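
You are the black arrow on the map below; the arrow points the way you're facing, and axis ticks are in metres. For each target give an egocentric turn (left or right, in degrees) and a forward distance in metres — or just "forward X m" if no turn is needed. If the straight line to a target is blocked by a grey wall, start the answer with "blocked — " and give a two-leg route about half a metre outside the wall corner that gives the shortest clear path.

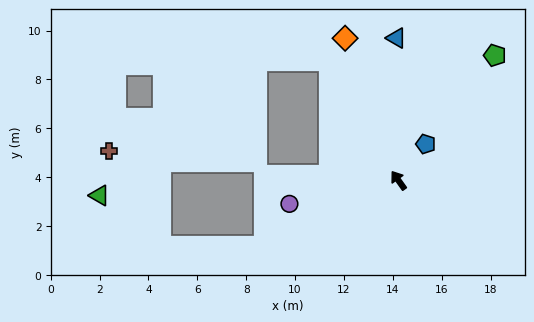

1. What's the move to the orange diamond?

turn right 15°, forward 6.2 m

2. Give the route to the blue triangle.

turn right 35°, forward 5.8 m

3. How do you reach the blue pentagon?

turn right 72°, forward 1.9 m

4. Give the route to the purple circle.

turn left 67°, forward 4.6 m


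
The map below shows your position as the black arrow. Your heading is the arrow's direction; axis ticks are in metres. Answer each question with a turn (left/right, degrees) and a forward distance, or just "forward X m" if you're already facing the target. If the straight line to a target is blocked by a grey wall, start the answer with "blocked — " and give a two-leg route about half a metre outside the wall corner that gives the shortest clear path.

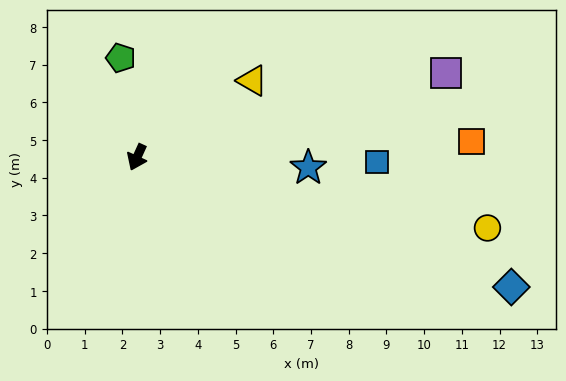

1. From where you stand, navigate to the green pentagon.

turn right 146°, forward 2.7 m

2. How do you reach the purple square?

turn left 130°, forward 8.5 m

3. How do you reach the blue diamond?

turn left 95°, forward 10.5 m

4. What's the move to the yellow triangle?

turn left 148°, forward 3.7 m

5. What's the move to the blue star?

turn left 111°, forward 4.6 m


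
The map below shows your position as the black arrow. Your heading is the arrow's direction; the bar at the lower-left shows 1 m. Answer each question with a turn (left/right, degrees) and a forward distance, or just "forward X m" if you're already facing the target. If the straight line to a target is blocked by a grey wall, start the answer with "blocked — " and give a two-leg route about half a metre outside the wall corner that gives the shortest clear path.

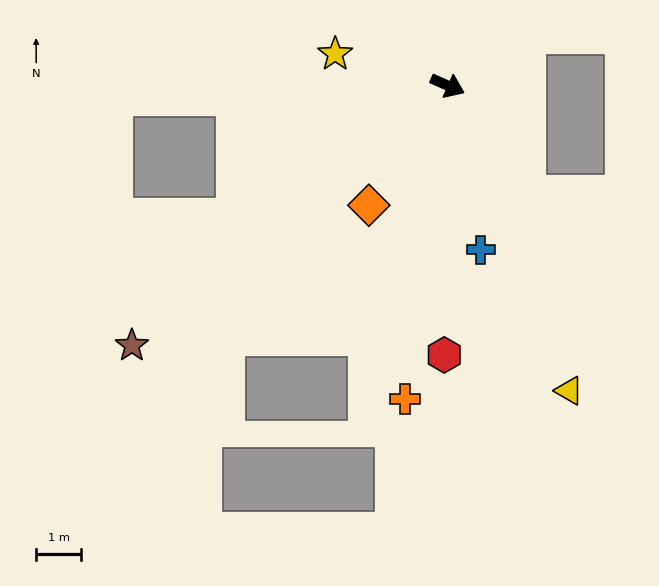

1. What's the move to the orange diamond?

turn right 100°, forward 3.2 m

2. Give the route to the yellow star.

turn right 172°, forward 2.6 m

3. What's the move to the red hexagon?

turn right 67°, forward 6.0 m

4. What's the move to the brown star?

turn right 117°, forward 9.1 m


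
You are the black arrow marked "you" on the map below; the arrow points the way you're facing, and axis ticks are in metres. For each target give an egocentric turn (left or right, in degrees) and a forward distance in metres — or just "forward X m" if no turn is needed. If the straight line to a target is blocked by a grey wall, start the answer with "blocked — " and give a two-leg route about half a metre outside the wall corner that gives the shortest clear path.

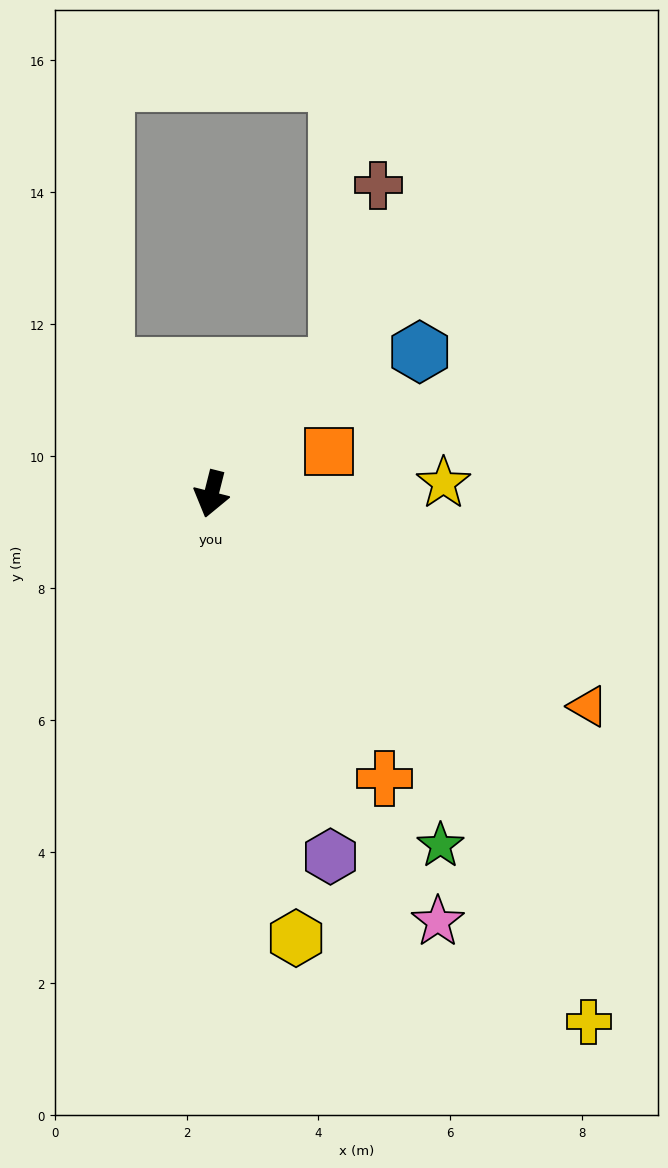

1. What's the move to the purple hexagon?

turn left 32°, forward 5.8 m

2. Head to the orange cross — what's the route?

turn left 45°, forward 5.1 m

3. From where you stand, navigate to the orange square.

turn left 124°, forward 1.9 m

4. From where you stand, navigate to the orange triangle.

turn left 75°, forward 6.6 m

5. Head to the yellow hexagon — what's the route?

turn left 25°, forward 6.9 m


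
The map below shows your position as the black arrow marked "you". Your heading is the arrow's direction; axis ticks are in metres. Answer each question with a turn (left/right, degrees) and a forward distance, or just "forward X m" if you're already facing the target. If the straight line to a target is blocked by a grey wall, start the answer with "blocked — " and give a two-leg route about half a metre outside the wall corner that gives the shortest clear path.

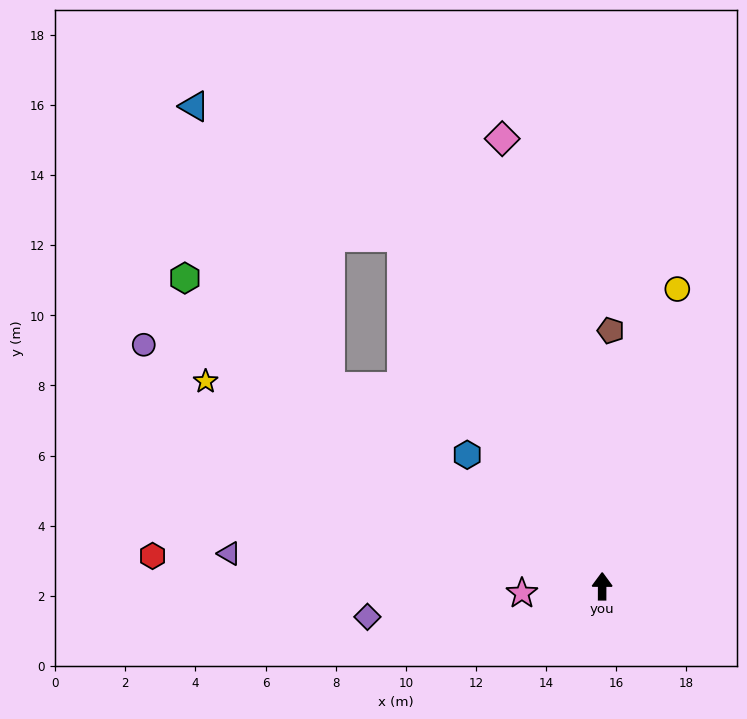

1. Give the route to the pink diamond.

turn left 13°, forward 13.1 m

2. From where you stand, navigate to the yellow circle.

turn right 14°, forward 8.7 m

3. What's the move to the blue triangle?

blocked — turn left 30°, forward 11.5 m, then turn left 28°, forward 7.0 m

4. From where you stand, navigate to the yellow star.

turn left 63°, forward 12.7 m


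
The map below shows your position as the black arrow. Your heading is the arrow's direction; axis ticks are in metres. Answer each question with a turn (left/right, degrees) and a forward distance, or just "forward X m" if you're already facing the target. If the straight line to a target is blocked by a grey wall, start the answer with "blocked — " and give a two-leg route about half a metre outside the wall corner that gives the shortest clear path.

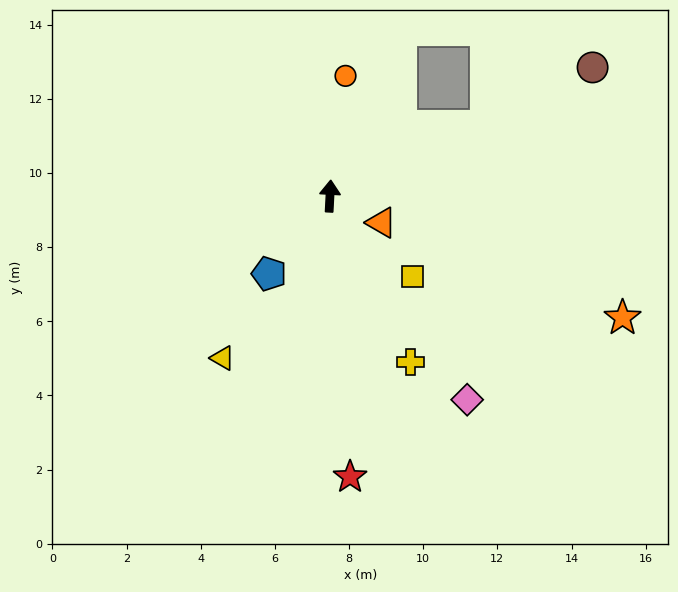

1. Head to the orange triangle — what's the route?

turn right 114°, forward 1.6 m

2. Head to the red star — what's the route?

turn right 173°, forward 7.6 m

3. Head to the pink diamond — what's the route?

turn right 143°, forward 6.6 m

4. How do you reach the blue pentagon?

turn left 145°, forward 2.7 m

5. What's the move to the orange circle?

turn right 4°, forward 3.3 m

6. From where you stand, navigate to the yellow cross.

turn right 151°, forward 5.0 m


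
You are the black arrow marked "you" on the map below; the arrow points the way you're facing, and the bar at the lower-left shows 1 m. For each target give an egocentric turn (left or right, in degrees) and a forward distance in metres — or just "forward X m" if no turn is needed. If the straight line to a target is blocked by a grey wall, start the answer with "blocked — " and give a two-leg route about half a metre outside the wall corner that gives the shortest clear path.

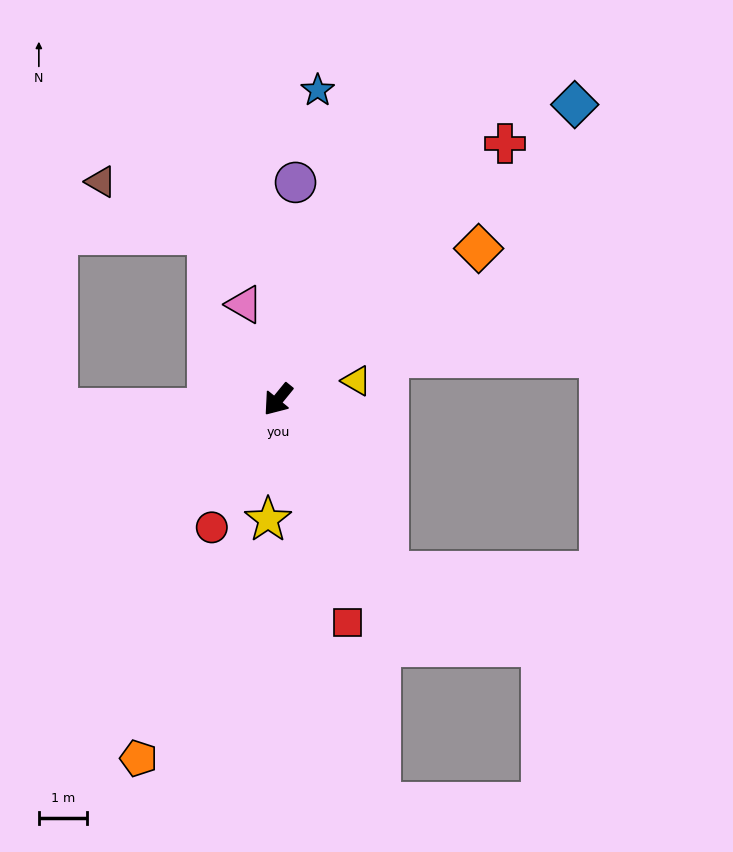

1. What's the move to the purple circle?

turn right 145°, forward 4.5 m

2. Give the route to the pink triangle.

turn right 121°, forward 2.1 m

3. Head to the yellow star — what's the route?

turn left 34°, forward 2.5 m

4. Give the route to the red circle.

turn left 12°, forward 3.0 m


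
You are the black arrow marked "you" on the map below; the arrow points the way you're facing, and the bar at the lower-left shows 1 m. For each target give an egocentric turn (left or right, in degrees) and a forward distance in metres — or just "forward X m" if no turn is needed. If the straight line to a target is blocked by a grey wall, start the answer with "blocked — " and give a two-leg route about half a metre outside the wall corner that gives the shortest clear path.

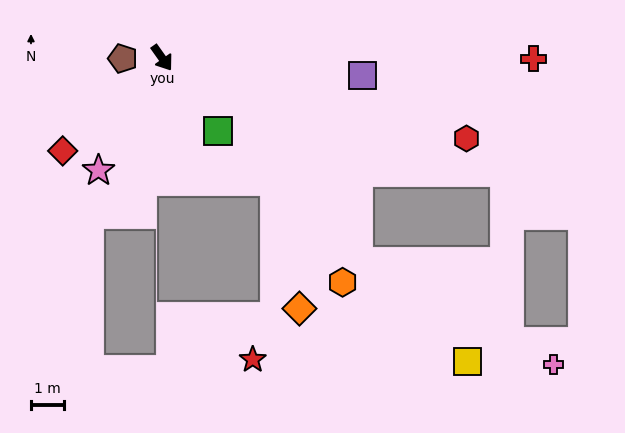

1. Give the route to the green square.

forward 2.8 m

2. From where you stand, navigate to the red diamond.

turn right 82°, forward 4.1 m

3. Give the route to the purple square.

turn left 50°, forward 6.1 m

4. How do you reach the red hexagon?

turn left 40°, forward 9.5 m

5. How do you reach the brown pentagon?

turn right 124°, forward 1.2 m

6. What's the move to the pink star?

turn right 65°, forward 3.9 m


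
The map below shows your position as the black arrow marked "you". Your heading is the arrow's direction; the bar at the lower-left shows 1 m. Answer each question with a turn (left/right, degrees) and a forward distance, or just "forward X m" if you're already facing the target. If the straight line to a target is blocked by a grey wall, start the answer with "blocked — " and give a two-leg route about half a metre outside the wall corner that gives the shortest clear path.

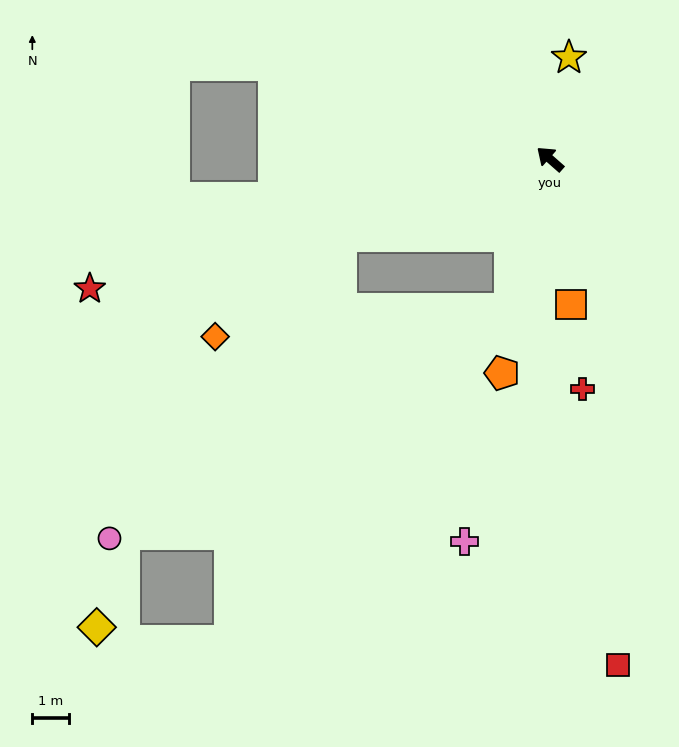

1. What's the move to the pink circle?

blocked — turn left 62°, forward 6.1 m, then turn left 32°, forward 10.4 m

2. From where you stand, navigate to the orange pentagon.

turn left 119°, forward 6.0 m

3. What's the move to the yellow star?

turn right 59°, forward 2.8 m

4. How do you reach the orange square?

turn left 140°, forward 4.0 m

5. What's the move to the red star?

turn left 57°, forward 13.1 m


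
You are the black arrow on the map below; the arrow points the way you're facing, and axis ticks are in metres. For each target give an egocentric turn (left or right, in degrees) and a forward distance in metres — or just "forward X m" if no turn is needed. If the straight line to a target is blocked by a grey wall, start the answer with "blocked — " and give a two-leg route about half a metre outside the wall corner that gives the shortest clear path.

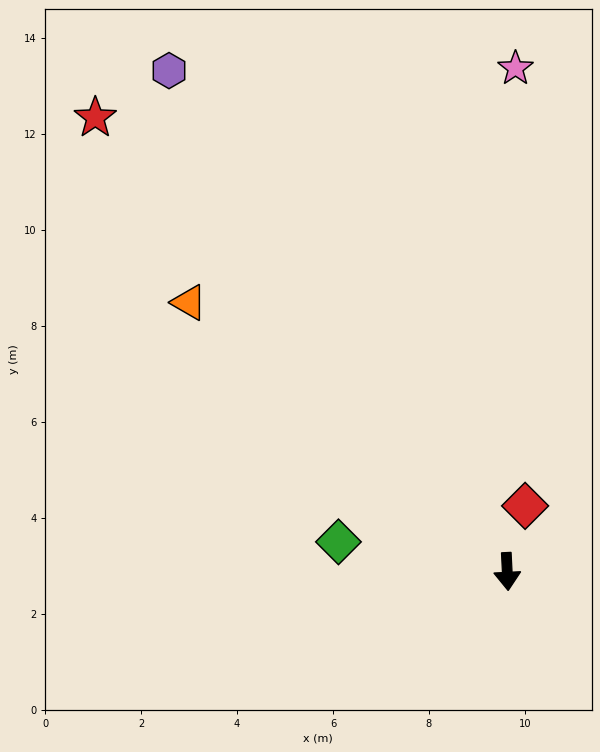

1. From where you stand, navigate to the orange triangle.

turn right 133°, forward 8.7 m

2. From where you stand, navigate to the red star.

turn right 141°, forward 12.8 m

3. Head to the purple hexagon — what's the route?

turn right 149°, forward 12.6 m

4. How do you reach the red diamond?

turn left 162°, forward 1.4 m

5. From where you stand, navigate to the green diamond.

turn right 103°, forward 3.6 m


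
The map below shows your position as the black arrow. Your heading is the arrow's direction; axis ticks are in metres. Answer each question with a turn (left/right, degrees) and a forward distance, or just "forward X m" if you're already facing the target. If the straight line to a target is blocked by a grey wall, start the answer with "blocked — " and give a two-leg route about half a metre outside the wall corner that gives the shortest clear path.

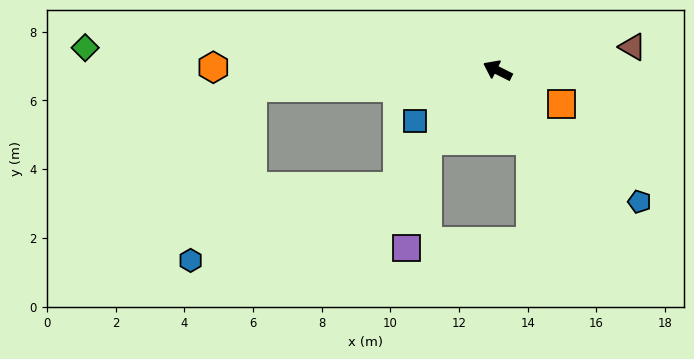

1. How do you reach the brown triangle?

turn right 144°, forward 4.0 m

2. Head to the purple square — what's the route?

blocked — turn left 72°, forward 2.9 m, then turn left 34°, forward 3.2 m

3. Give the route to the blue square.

turn left 58°, forward 2.8 m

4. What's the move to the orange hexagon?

turn left 26°, forward 8.3 m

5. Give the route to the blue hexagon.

blocked — turn left 31°, forward 7.2 m, then turn left 66°, forward 5.3 m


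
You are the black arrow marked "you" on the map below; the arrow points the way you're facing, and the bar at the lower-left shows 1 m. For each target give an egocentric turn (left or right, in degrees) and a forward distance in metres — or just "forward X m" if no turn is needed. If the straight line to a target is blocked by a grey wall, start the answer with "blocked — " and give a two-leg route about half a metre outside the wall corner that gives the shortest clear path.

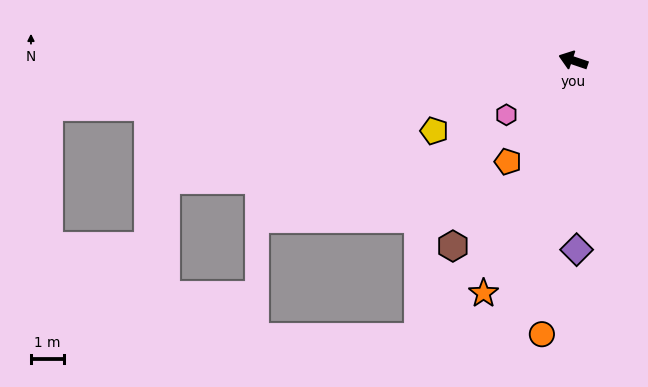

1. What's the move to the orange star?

turn left 88°, forward 7.5 m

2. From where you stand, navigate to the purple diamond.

turn left 110°, forward 5.7 m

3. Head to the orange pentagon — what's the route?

turn left 76°, forward 3.6 m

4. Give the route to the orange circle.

turn left 102°, forward 8.2 m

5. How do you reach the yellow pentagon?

turn left 46°, forward 4.7 m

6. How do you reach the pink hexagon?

turn left 58°, forward 2.6 m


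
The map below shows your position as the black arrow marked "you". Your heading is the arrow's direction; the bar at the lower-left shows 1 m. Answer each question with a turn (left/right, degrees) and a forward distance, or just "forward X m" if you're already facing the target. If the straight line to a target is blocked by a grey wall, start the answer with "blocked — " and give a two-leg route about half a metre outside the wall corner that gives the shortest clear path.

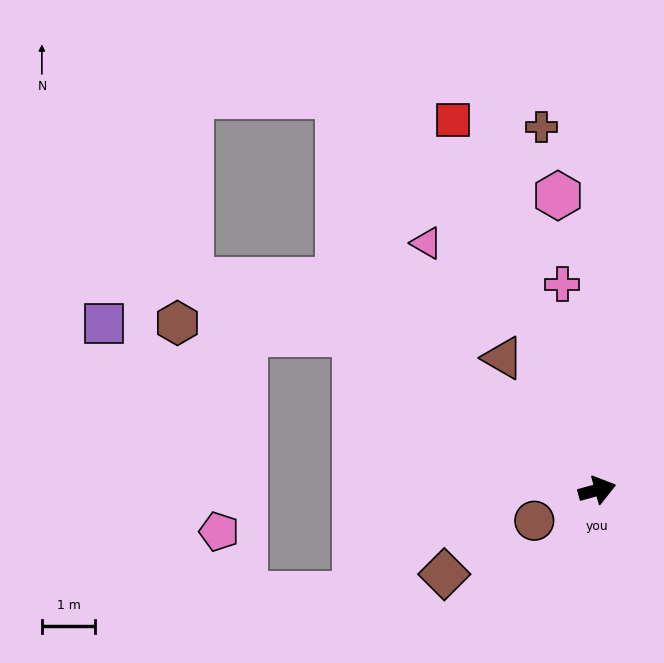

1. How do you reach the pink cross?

turn left 84°, forward 3.9 m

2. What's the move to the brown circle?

turn right 169°, forward 1.3 m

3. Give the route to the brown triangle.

turn left 110°, forward 3.0 m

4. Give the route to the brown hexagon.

blocked — turn left 132°, forward 5.4 m, then turn left 29°, forward 3.3 m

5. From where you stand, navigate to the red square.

turn left 96°, forward 7.5 m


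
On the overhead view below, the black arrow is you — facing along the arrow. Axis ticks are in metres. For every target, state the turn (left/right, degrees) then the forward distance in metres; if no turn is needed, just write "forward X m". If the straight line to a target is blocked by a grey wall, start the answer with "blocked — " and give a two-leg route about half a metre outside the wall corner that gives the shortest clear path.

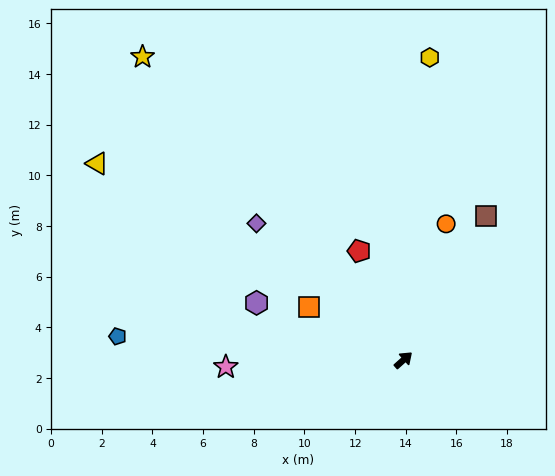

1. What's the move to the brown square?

turn left 18°, forward 6.6 m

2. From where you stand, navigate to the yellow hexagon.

turn left 43°, forward 12.0 m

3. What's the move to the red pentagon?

turn left 70°, forward 4.6 m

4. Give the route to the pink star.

turn left 140°, forward 7.0 m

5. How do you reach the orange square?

turn left 109°, forward 4.3 m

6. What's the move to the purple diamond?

turn left 95°, forward 7.9 m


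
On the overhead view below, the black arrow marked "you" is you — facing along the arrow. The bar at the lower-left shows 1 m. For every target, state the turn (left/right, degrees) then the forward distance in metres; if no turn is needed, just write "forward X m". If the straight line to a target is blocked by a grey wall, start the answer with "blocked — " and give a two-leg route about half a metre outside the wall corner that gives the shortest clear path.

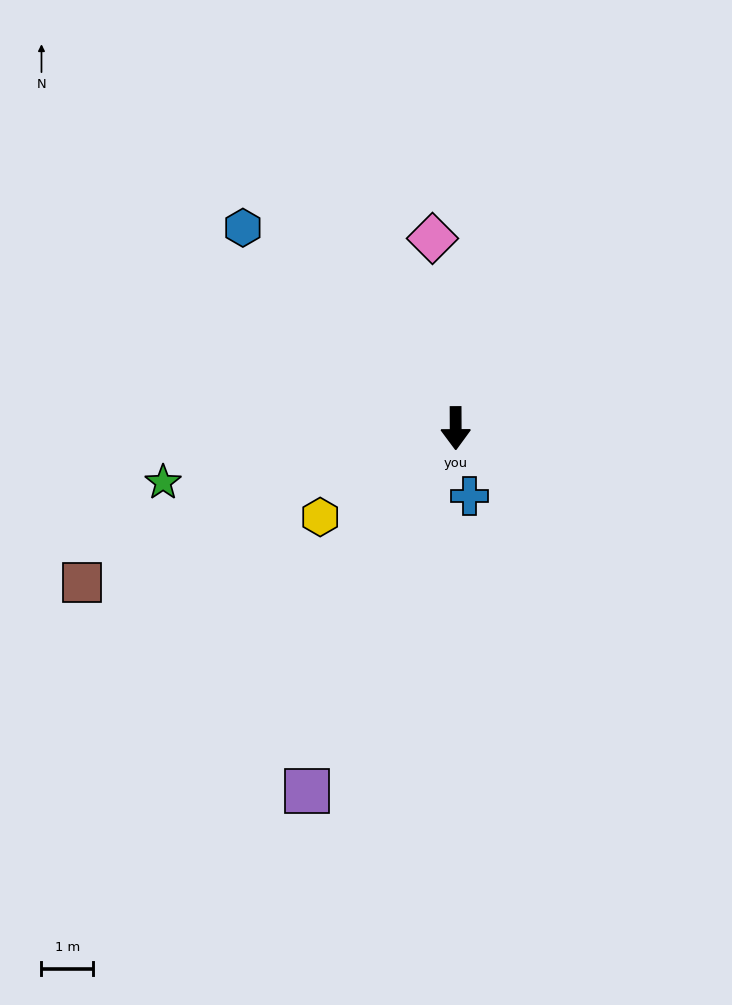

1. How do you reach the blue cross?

turn left 11°, forward 1.3 m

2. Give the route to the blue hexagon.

turn right 134°, forward 5.6 m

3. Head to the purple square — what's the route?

turn right 23°, forward 7.6 m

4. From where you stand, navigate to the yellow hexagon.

turn right 57°, forward 3.1 m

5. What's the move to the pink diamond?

turn right 173°, forward 3.7 m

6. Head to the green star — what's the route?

turn right 80°, forward 5.7 m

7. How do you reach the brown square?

turn right 68°, forward 7.8 m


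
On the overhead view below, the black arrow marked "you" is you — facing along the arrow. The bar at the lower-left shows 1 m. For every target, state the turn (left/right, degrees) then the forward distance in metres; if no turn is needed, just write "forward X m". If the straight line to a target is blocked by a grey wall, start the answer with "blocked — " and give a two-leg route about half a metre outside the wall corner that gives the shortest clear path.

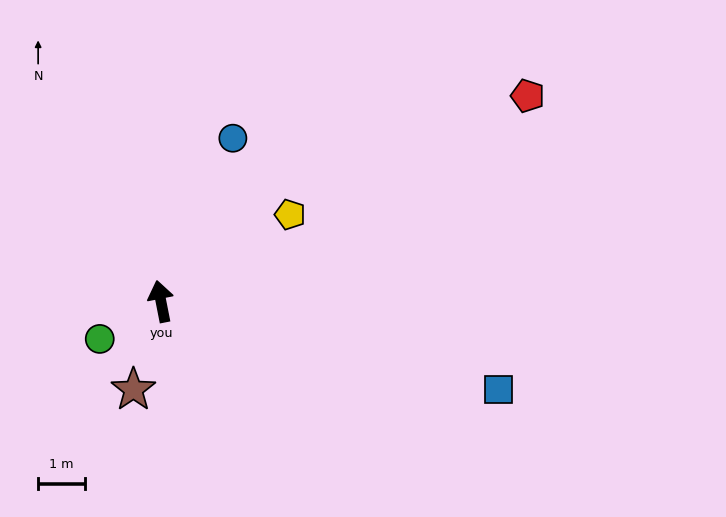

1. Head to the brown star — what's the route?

turn left 152°, forward 2.0 m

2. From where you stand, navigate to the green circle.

turn left 110°, forward 1.5 m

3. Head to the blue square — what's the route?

turn right 116°, forward 7.5 m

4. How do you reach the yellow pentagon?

turn right 67°, forward 3.3 m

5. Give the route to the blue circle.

turn right 35°, forward 3.8 m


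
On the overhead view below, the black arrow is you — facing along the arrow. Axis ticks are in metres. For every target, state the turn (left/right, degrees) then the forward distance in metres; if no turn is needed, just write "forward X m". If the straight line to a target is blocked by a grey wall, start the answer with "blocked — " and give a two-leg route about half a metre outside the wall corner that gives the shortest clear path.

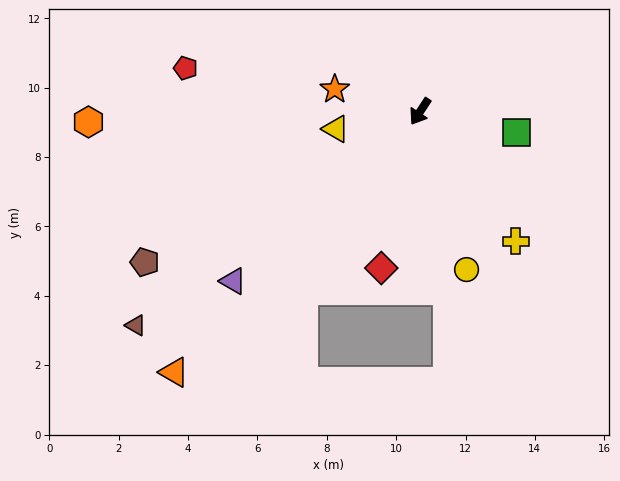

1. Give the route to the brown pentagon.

turn right 28°, forward 9.0 m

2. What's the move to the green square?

turn left 111°, forward 2.8 m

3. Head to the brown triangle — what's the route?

turn right 20°, forward 10.3 m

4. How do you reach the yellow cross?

turn left 70°, forward 4.6 m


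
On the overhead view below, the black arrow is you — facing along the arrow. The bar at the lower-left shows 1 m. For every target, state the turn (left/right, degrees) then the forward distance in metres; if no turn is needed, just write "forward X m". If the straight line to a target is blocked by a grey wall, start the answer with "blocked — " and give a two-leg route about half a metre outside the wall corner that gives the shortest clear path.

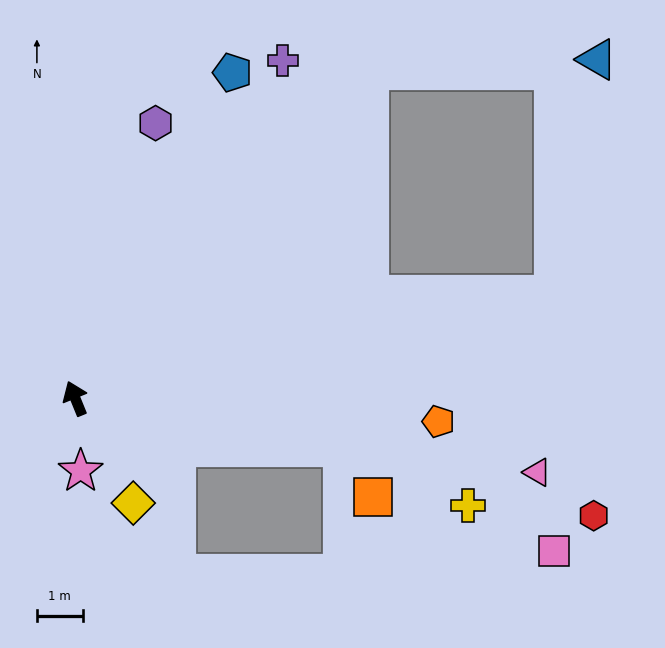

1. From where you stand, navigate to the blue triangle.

blocked — turn right 64°, forward 9.6 m, then turn right 45°, forward 5.0 m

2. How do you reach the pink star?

turn left 162°, forward 1.6 m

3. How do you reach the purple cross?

turn right 54°, forward 8.7 m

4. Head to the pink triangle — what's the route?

turn right 121°, forward 10.2 m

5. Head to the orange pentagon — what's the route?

turn right 116°, forward 7.9 m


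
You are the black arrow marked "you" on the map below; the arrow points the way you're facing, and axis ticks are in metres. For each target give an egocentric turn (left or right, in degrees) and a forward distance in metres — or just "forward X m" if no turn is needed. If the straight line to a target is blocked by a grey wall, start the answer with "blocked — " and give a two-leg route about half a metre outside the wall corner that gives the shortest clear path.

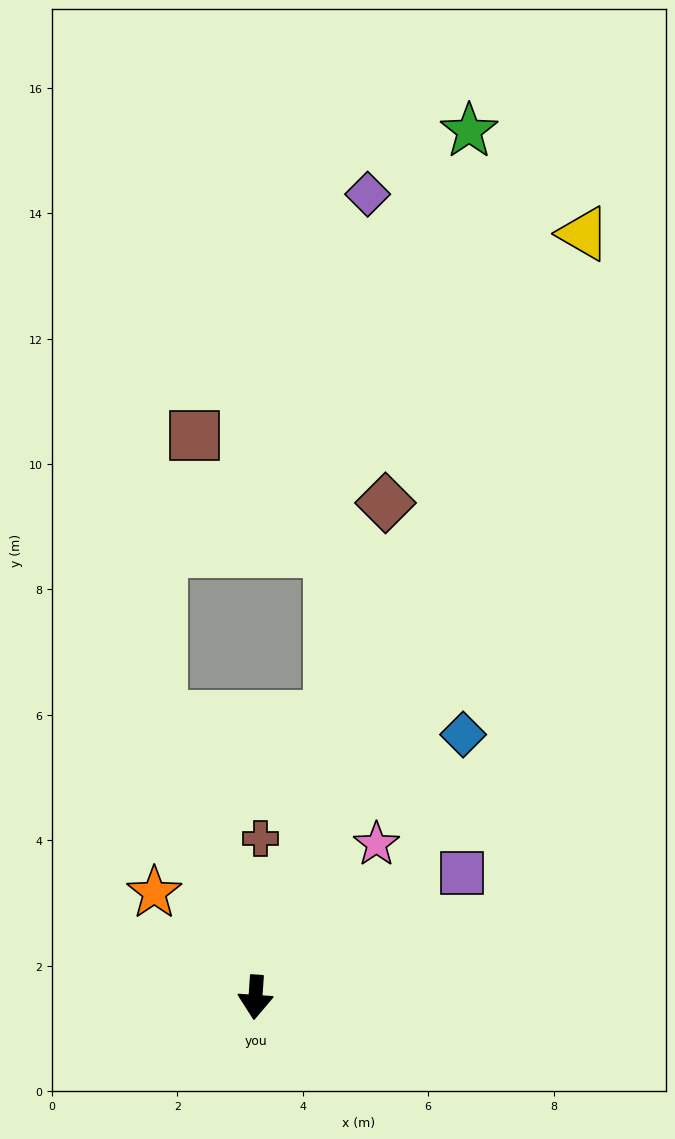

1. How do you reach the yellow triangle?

turn left 161°, forward 13.3 m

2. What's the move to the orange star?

turn right 132°, forward 2.3 m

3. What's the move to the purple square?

turn left 125°, forward 3.8 m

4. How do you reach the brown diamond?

turn left 169°, forward 8.2 m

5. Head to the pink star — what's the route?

turn left 146°, forward 3.1 m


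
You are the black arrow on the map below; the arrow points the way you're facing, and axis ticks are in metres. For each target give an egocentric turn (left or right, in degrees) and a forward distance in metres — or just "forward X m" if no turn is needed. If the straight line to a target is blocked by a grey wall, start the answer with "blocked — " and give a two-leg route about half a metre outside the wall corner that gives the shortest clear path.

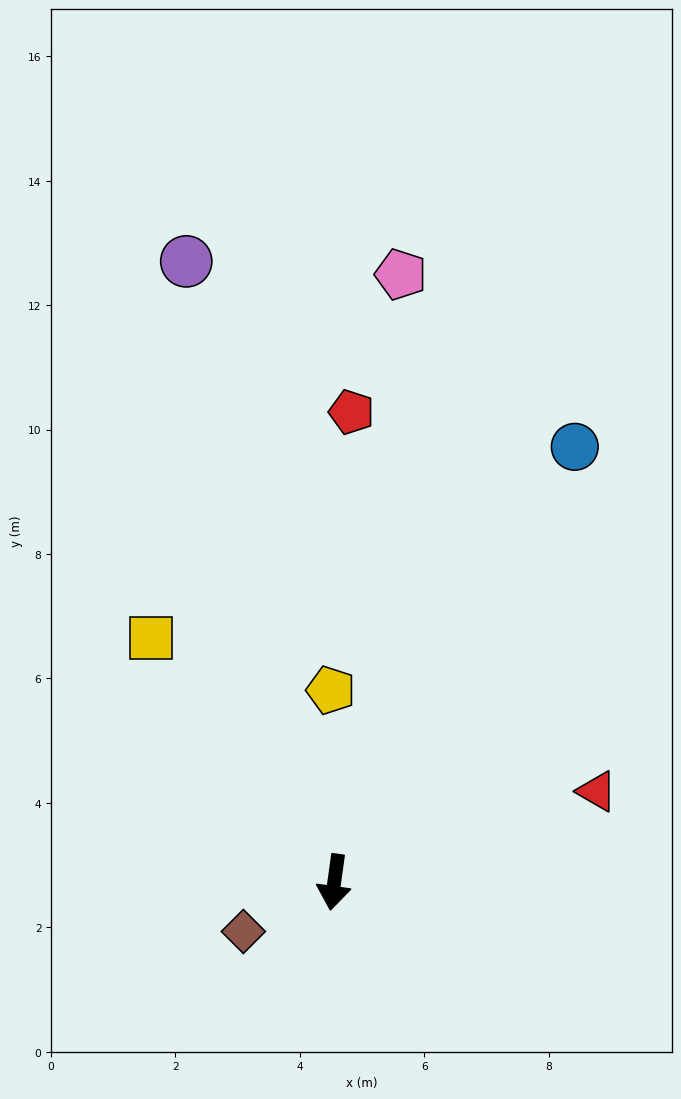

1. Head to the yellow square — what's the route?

turn right 135°, forward 4.9 m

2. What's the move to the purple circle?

turn right 159°, forward 10.3 m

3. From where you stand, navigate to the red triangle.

turn left 117°, forward 4.5 m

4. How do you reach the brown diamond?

turn right 54°, forward 1.7 m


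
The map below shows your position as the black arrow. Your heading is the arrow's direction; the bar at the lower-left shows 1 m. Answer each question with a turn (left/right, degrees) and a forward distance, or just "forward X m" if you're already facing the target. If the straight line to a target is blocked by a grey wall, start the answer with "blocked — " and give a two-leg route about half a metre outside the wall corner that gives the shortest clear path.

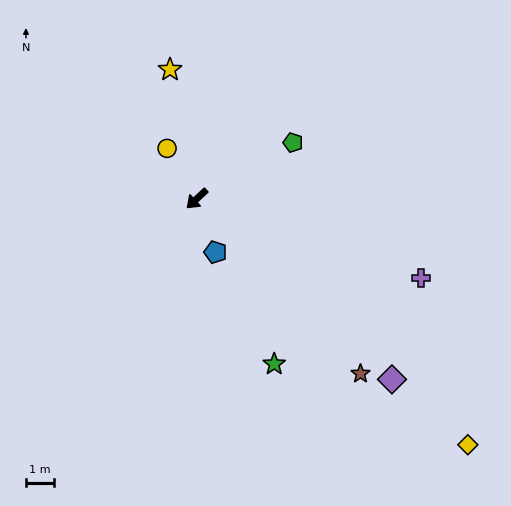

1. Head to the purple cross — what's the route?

turn left 117°, forward 8.4 m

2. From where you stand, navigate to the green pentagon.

turn left 167°, forward 4.0 m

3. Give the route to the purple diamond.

turn left 94°, forward 9.4 m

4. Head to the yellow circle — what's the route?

turn right 102°, forward 2.1 m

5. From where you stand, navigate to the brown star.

turn left 90°, forward 8.5 m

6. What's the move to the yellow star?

turn right 121°, forward 4.7 m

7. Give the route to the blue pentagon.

turn left 66°, forward 2.0 m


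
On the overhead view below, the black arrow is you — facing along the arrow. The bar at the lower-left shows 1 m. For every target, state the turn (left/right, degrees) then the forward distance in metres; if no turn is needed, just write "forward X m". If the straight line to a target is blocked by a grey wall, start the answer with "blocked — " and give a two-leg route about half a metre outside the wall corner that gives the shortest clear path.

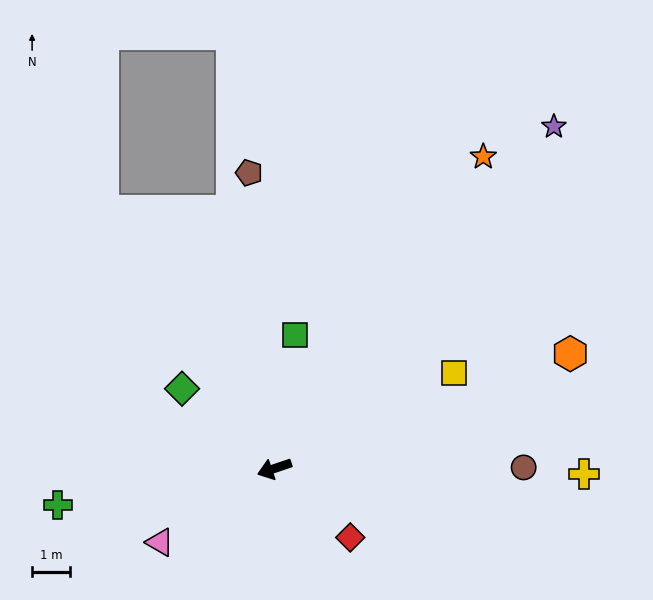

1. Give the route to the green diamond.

turn right 60°, forward 3.2 m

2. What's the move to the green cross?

turn right 9°, forward 5.8 m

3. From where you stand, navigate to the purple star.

turn right 148°, forward 11.6 m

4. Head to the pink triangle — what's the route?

turn left 14°, forward 3.6 m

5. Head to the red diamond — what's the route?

turn left 119°, forward 2.7 m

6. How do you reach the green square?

turn right 117°, forward 3.5 m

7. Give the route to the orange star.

turn right 143°, forward 9.9 m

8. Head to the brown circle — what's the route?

turn left 162°, forward 6.6 m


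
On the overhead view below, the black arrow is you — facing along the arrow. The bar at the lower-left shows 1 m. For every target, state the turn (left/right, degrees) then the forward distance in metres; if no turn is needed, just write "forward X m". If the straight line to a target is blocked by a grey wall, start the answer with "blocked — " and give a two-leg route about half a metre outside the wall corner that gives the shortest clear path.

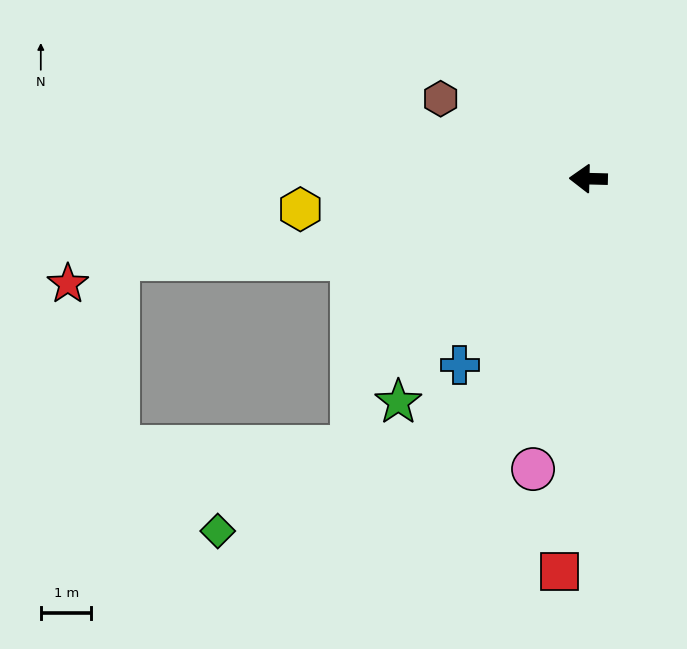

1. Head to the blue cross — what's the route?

turn left 57°, forward 4.5 m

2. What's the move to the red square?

turn left 87°, forward 7.8 m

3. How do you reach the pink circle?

turn left 81°, forward 5.8 m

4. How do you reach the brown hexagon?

turn right 27°, forward 3.3 m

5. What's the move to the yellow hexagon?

turn left 7°, forward 5.7 m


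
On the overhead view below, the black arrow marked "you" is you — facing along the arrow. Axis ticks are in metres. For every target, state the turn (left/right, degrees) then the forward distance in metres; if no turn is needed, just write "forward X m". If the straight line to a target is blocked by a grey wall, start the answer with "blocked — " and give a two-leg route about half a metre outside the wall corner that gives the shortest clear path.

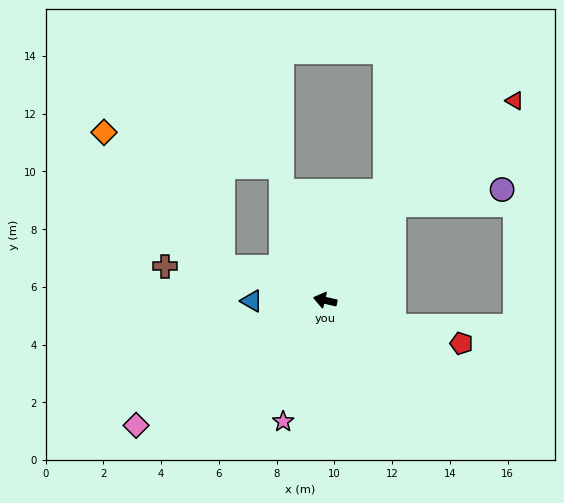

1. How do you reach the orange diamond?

blocked — turn right 5°, forward 3.7 m, then turn right 30°, forward 6.2 m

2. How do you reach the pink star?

turn left 84°, forward 4.4 m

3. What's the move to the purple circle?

blocked — turn right 113°, forward 4.1 m, then turn right 46°, forward 3.8 m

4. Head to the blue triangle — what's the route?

turn left 14°, forward 2.5 m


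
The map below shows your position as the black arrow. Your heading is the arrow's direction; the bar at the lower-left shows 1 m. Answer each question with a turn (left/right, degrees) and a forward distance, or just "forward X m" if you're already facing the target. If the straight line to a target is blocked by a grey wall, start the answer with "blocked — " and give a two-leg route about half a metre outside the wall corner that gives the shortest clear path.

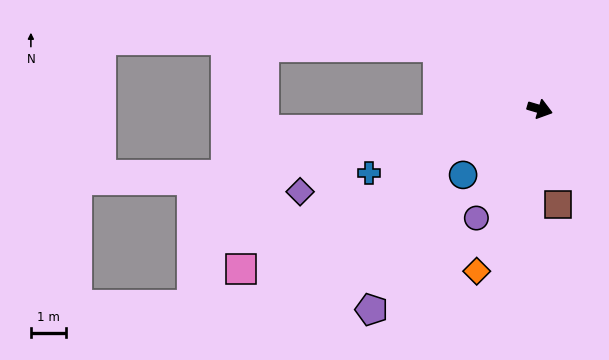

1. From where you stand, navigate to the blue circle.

turn right 123°, forward 2.8 m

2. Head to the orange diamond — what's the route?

turn right 95°, forward 4.9 m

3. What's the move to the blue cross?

turn right 143°, forward 5.1 m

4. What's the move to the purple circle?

turn right 104°, forward 3.5 m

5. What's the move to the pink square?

turn right 135°, forward 9.5 m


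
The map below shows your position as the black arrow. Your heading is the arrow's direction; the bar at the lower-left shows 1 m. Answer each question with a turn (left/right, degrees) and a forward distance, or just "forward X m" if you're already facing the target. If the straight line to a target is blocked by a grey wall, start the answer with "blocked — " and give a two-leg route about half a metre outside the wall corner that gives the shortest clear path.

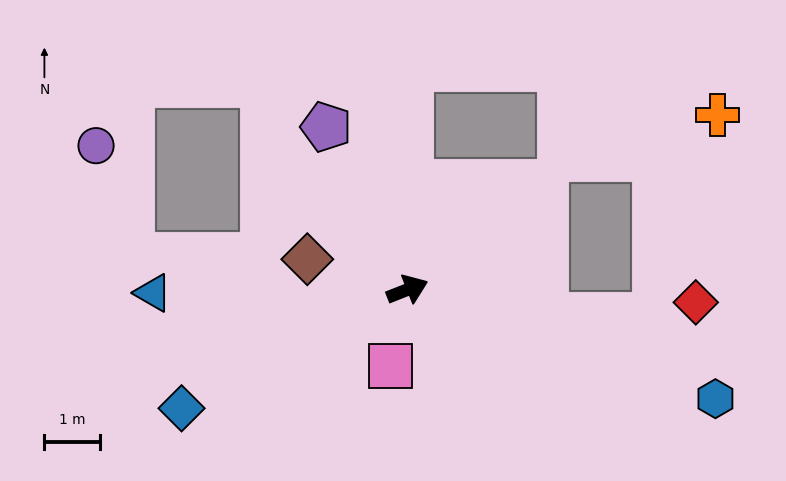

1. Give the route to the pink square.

turn right 124°, forward 1.4 m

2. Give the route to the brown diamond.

turn left 142°, forward 1.9 m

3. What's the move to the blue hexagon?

turn right 41°, forward 5.9 m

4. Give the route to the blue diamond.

turn right 174°, forward 4.6 m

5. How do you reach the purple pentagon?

turn left 95°, forward 3.3 m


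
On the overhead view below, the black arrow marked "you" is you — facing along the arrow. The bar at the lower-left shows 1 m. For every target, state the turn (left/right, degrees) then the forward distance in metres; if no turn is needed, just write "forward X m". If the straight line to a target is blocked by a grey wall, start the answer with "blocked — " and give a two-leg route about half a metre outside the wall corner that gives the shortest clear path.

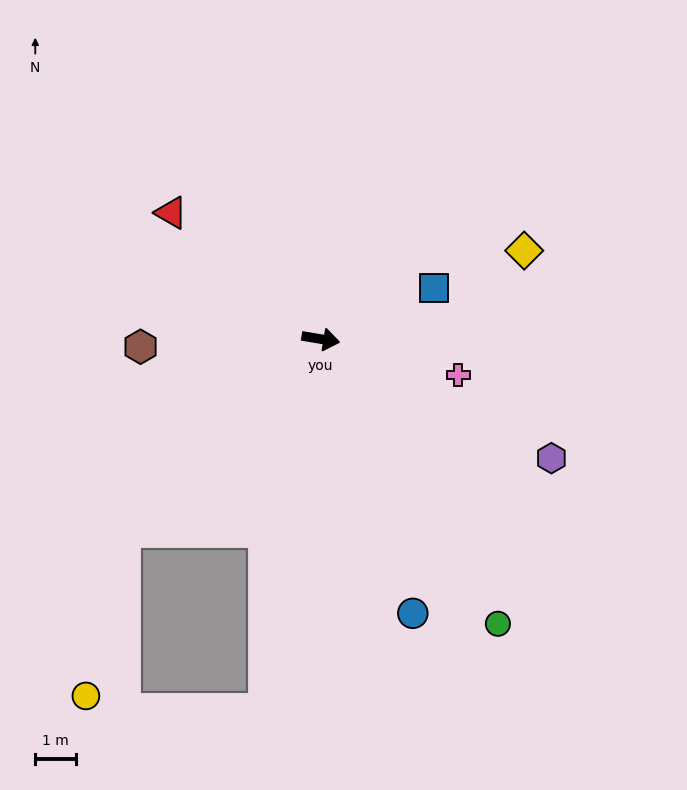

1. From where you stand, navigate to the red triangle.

turn left 149°, forward 4.9 m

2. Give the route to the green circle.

turn right 49°, forward 8.3 m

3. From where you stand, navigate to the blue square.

turn left 34°, forward 3.1 m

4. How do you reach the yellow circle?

blocked — turn right 126°, forward 6.8 m, then turn left 33°, forward 4.2 m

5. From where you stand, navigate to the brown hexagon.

turn right 168°, forward 4.5 m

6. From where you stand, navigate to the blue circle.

turn right 62°, forward 7.2 m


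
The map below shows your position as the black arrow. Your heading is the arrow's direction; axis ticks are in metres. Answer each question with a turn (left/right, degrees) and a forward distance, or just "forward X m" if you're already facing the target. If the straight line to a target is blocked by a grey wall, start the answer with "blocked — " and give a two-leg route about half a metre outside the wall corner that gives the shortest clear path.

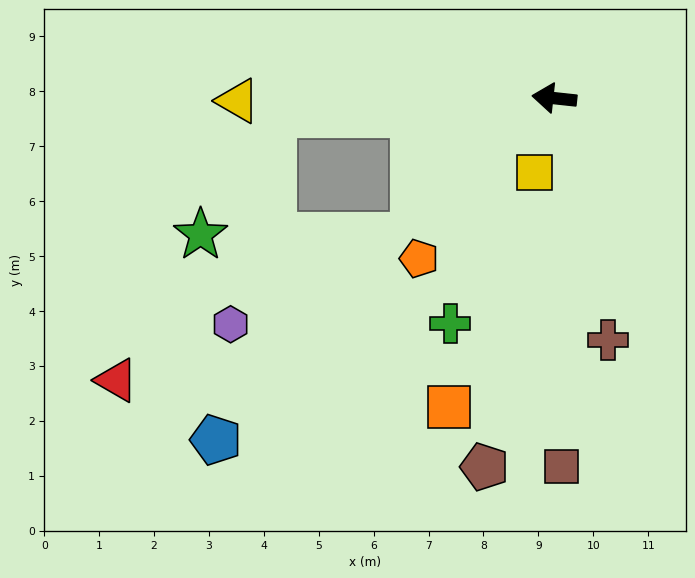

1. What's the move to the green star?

blocked — turn left 9°, forward 5.1 m, then turn left 56°, forward 2.6 m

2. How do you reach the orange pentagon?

turn left 56°, forward 3.8 m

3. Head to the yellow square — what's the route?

turn left 81°, forward 1.4 m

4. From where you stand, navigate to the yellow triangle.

turn left 7°, forward 5.8 m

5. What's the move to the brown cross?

turn left 109°, forward 4.5 m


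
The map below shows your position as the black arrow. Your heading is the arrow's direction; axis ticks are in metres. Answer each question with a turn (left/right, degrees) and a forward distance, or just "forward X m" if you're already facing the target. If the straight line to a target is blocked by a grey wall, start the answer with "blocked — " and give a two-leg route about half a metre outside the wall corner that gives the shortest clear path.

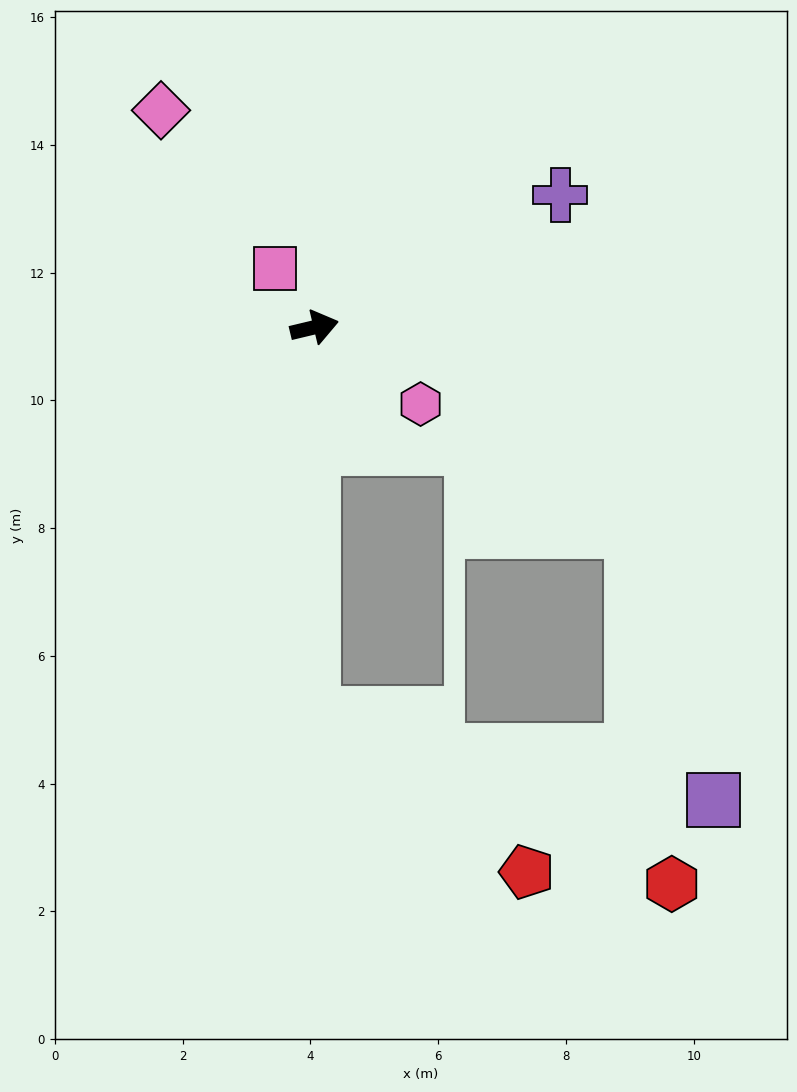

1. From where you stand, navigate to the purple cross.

turn left 15°, forward 4.4 m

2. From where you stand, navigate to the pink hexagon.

turn right 49°, forward 2.1 m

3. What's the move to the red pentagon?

blocked — turn right 104°, forward 6.0 m, then turn left 54°, forward 4.2 m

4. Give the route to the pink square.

turn left 110°, forward 1.1 m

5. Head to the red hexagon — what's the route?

blocked — turn right 104°, forward 6.0 m, then turn left 65°, forward 6.2 m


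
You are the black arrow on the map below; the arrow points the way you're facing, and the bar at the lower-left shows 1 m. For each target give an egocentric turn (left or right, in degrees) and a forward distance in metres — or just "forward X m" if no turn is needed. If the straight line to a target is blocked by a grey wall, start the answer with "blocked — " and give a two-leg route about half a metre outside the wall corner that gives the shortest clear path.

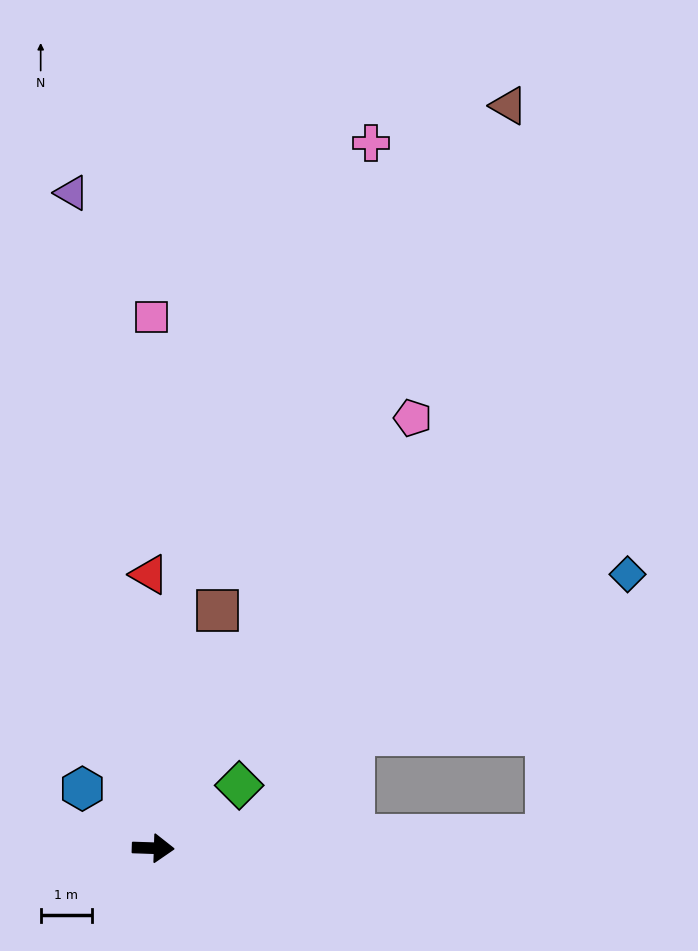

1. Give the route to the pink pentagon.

turn left 61°, forward 9.8 m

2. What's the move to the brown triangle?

turn left 66°, forward 16.1 m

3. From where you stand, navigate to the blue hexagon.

turn left 142°, forward 1.8 m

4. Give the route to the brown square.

turn left 77°, forward 4.8 m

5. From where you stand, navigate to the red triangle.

turn left 93°, forward 5.4 m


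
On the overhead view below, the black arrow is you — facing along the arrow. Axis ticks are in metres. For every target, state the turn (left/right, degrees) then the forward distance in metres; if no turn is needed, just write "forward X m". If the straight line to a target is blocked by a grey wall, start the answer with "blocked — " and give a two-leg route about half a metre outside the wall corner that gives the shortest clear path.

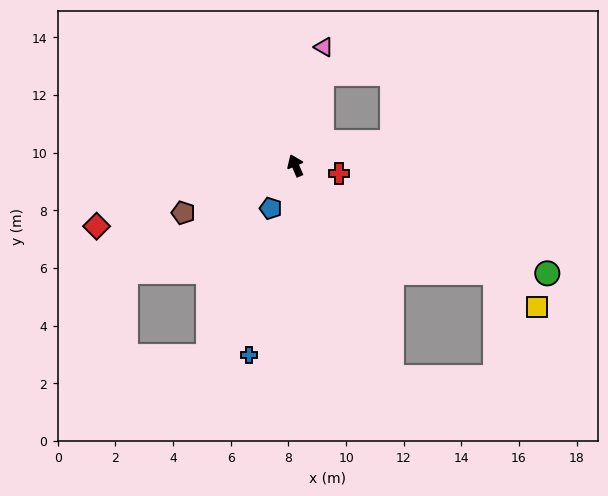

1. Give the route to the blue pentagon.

turn left 127°, forward 1.7 m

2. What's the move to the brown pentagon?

turn left 90°, forward 4.2 m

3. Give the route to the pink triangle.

turn right 37°, forward 4.2 m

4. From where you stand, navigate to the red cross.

turn right 123°, forward 1.5 m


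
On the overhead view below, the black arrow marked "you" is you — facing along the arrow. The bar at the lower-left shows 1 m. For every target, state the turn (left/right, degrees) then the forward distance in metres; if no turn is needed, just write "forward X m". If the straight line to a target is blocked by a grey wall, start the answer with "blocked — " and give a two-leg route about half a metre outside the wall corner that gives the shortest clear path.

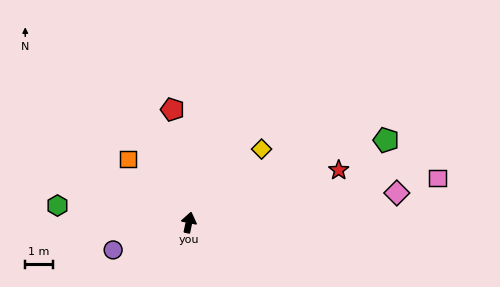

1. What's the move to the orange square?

turn left 56°, forward 3.2 m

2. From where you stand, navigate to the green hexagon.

turn left 94°, forward 4.9 m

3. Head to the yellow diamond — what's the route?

turn right 33°, forward 3.8 m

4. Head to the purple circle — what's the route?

turn left 122°, forward 3.0 m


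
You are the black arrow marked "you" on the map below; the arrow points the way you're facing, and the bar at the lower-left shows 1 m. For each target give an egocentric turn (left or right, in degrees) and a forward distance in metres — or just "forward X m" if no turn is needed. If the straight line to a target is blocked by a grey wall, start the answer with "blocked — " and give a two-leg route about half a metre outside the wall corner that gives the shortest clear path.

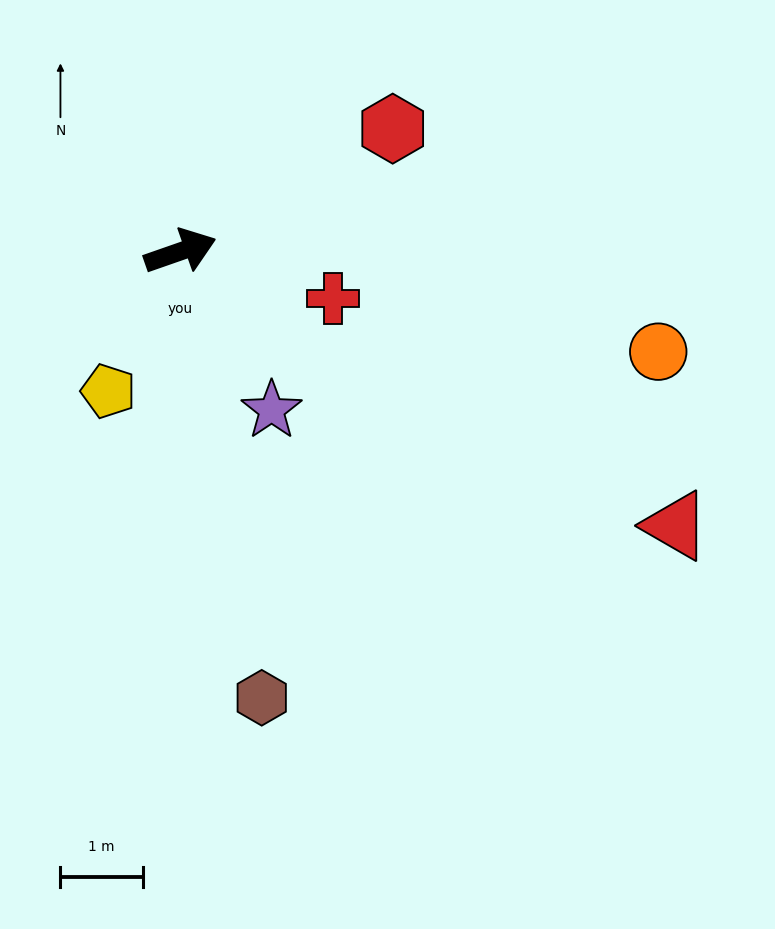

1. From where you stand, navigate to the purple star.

turn right 79°, forward 2.2 m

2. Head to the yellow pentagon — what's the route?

turn right 137°, forward 1.9 m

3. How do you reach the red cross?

turn right 36°, forward 1.9 m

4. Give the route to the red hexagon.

turn left 11°, forward 3.0 m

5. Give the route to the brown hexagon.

turn right 99°, forward 5.5 m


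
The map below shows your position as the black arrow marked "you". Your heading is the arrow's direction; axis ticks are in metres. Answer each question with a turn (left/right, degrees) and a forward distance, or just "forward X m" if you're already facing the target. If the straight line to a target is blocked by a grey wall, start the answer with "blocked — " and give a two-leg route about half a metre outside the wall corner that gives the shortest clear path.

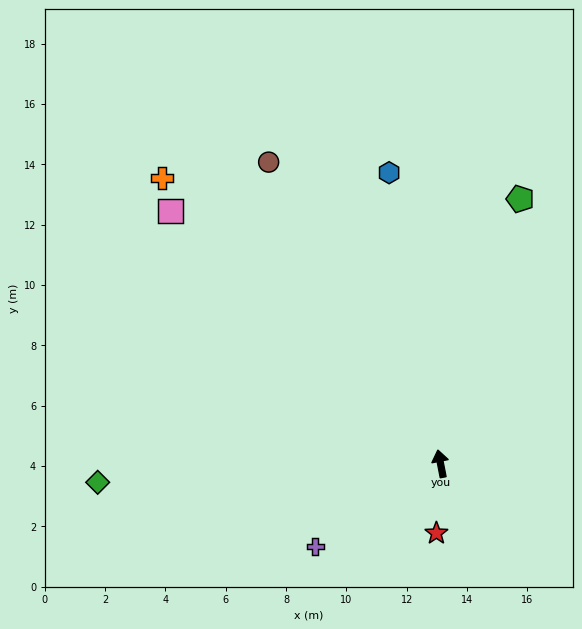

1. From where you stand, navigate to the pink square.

turn left 36°, forward 12.3 m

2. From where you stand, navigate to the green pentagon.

turn right 28°, forward 9.2 m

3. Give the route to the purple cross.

turn left 112°, forward 5.0 m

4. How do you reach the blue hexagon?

forward 9.8 m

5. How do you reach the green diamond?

turn left 82°, forward 11.4 m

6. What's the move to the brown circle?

turn left 19°, forward 11.5 m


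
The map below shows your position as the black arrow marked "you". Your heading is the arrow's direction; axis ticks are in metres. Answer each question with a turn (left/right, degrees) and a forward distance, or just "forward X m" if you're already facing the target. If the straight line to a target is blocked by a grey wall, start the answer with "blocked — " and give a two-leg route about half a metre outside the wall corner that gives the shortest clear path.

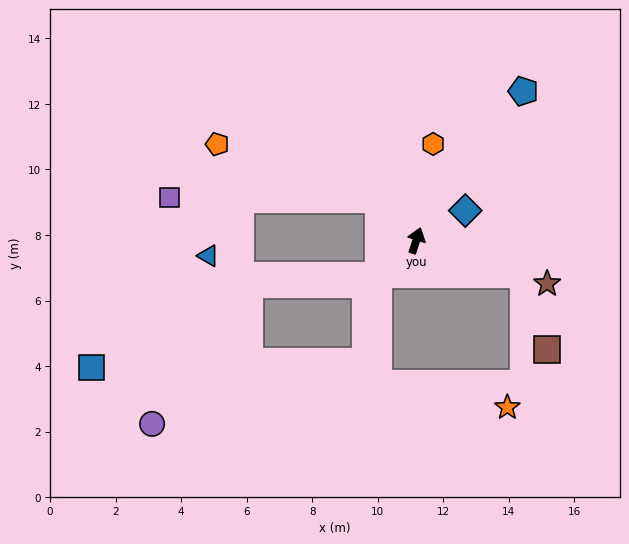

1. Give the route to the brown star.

turn right 90°, forward 4.2 m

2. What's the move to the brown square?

blocked — turn right 89°, forward 3.4 m, then turn right 56°, forward 2.4 m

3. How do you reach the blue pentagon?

turn right 18°, forward 5.6 m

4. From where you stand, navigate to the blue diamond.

turn right 41°, forward 1.8 m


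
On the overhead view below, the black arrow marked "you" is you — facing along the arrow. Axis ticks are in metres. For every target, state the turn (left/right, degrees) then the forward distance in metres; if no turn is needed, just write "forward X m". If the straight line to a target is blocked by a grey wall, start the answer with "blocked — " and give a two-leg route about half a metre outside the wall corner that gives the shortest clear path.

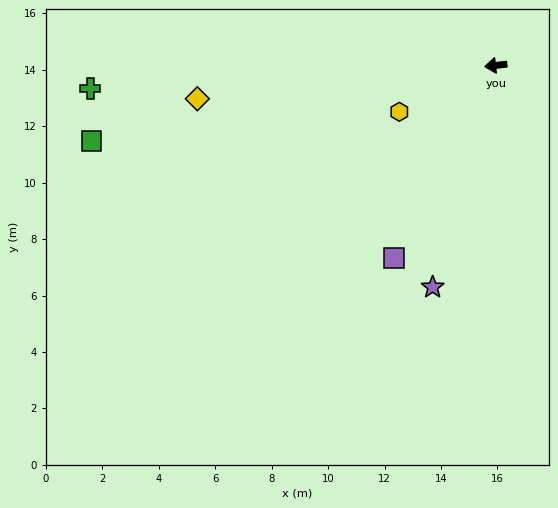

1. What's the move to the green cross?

turn right 3°, forward 14.4 m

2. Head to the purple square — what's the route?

turn left 56°, forward 7.7 m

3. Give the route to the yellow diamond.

forward 10.6 m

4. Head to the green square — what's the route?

turn left 4°, forward 14.6 m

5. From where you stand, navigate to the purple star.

turn left 68°, forward 8.2 m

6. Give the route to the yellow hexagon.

turn left 19°, forward 3.8 m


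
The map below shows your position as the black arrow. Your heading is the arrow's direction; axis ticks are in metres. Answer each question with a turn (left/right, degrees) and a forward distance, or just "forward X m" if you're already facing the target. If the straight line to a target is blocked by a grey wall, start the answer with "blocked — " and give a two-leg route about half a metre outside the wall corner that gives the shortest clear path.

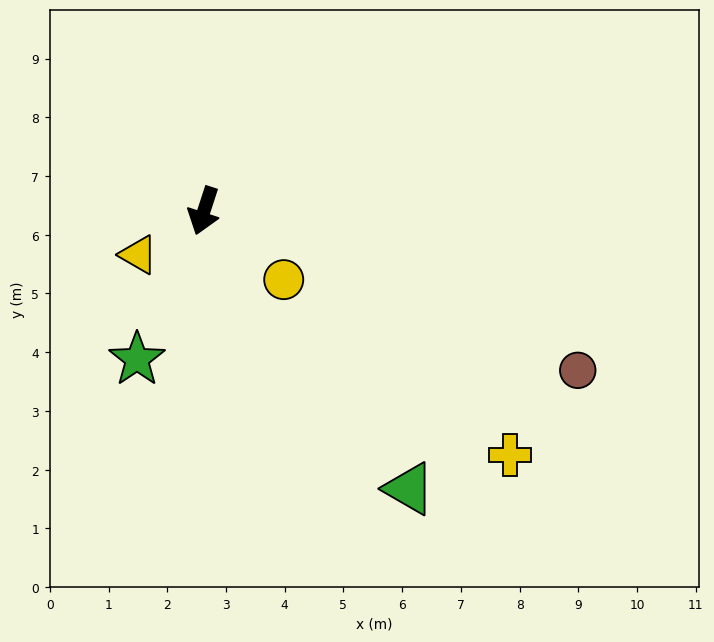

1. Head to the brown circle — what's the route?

turn left 85°, forward 6.9 m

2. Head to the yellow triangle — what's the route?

turn right 38°, forward 1.3 m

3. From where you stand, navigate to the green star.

turn right 6°, forward 2.8 m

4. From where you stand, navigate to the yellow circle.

turn left 67°, forward 1.8 m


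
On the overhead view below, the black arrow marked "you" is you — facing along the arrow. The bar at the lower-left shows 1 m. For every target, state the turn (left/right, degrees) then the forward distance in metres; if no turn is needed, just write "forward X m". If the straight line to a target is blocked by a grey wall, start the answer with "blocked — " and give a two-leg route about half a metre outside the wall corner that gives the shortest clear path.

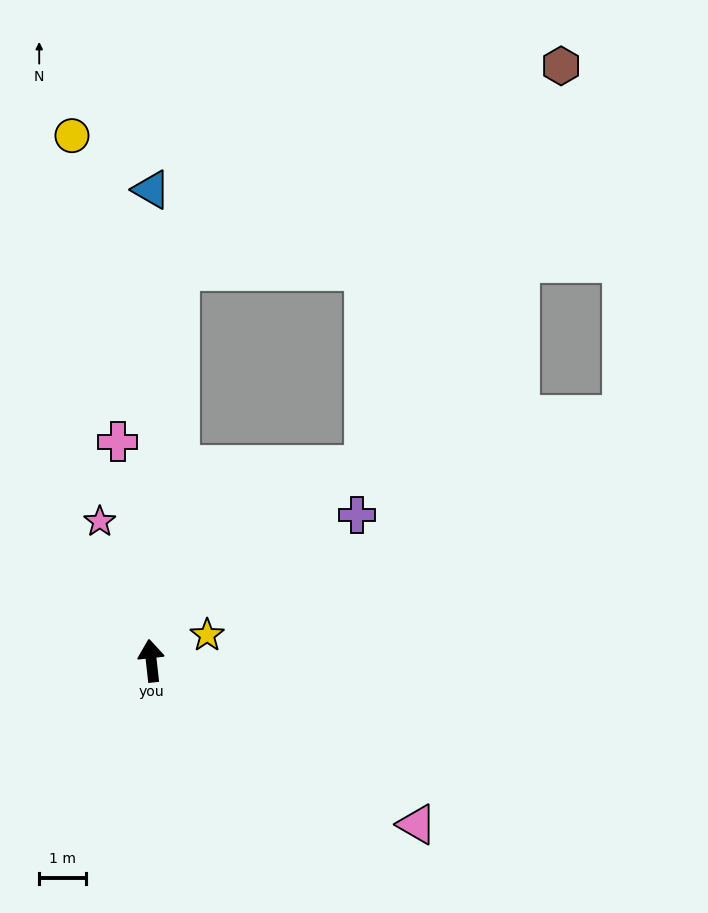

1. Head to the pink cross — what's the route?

turn left 2°, forward 4.7 m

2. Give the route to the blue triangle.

turn right 6°, forward 10.1 m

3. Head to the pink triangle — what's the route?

turn right 128°, forward 6.7 m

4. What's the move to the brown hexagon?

blocked — turn right 11°, forward 8.4 m, then turn right 57°, forward 9.2 m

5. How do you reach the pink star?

turn left 14°, forward 3.2 m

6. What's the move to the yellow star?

turn right 72°, forward 1.3 m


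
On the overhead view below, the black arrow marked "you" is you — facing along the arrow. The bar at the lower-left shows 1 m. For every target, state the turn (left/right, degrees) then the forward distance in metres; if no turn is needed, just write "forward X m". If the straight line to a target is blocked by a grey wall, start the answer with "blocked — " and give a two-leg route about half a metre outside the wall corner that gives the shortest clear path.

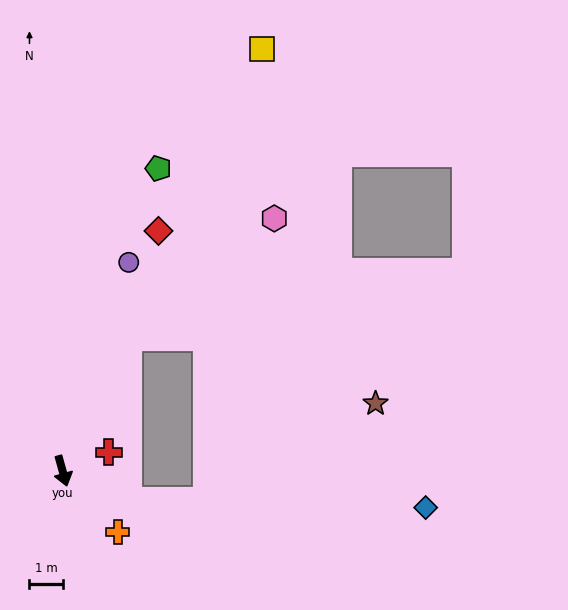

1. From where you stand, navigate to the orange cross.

turn left 26°, forward 2.5 m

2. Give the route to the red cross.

turn left 97°, forward 1.5 m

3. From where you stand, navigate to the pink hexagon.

blocked — turn left 139°, forward 4.5 m, then turn right 26°, forward 5.6 m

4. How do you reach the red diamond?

turn left 143°, forward 7.7 m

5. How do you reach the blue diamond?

blocked — turn left 50°, forward 2.1 m, then turn left 23°, forward 8.9 m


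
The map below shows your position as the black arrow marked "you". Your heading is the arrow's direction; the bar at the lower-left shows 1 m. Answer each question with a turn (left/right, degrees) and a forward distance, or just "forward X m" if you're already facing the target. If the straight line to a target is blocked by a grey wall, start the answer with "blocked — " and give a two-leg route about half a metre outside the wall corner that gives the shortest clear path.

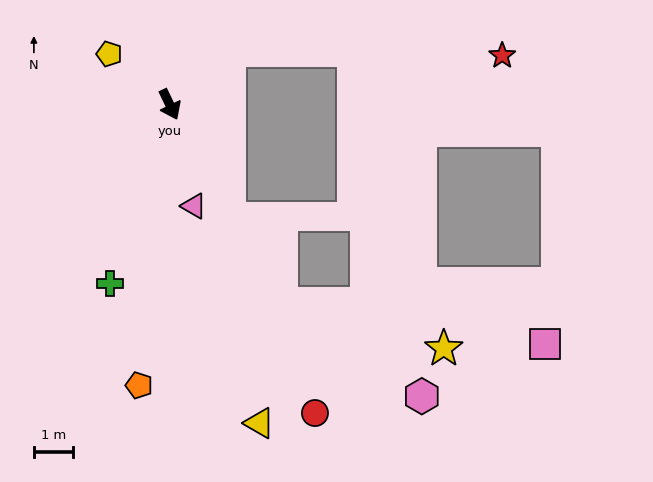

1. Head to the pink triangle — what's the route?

turn right 12°, forward 2.7 m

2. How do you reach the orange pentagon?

turn right 32°, forward 7.2 m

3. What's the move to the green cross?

turn right 44°, forward 4.8 m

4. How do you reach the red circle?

forward 8.7 m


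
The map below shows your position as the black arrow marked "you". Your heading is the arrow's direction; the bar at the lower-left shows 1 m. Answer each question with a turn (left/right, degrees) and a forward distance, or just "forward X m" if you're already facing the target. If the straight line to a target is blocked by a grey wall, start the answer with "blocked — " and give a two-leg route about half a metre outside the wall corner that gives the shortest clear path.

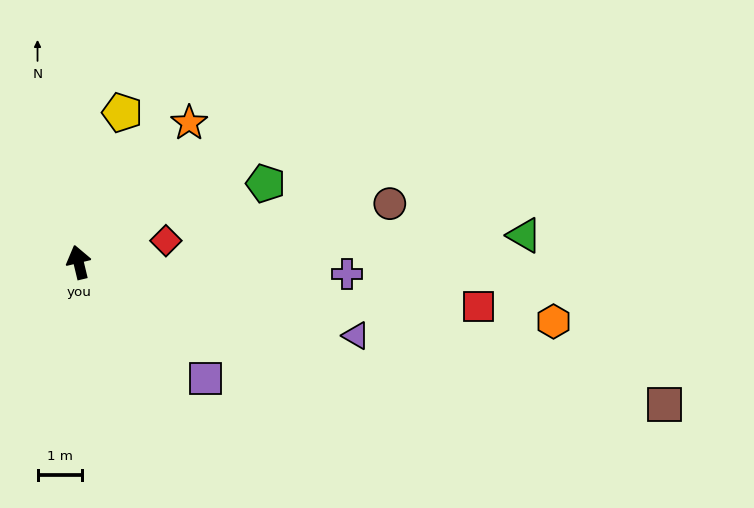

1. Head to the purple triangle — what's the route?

turn right 118°, forward 6.4 m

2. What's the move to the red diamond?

turn right 90°, forward 2.0 m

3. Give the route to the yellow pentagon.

turn right 30°, forward 3.5 m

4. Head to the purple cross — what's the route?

turn right 106°, forward 6.0 m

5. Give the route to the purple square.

turn right 146°, forward 3.9 m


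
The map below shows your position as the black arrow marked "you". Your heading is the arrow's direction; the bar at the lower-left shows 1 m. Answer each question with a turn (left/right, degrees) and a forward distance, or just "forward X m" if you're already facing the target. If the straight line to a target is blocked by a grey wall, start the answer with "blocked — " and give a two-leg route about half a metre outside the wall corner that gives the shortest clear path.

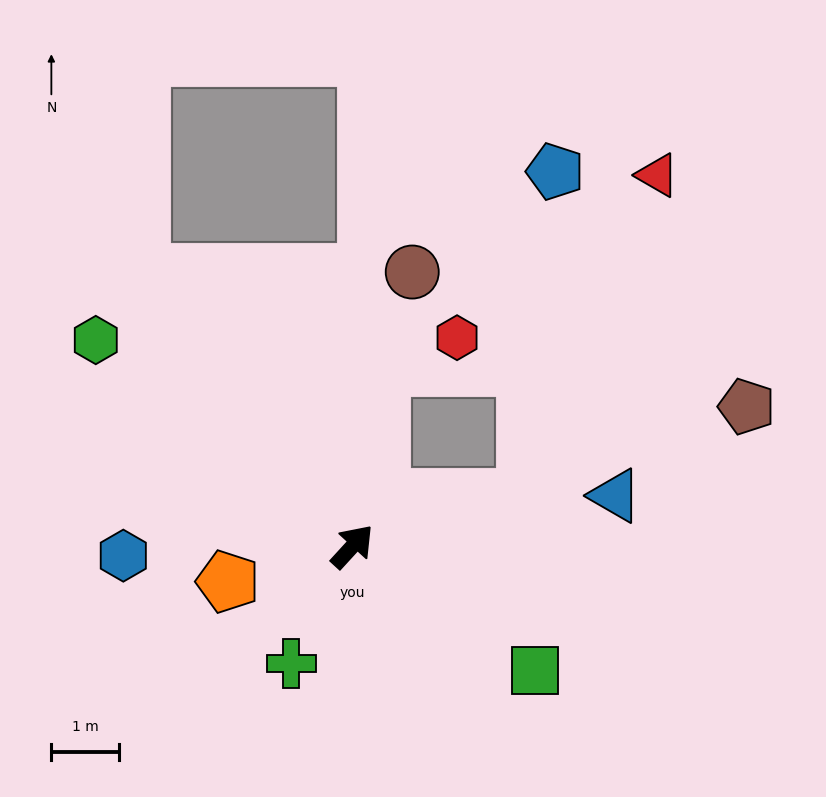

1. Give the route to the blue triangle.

turn right 37°, forward 4.0 m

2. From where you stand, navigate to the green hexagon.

turn left 94°, forward 4.9 m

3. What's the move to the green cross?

turn right 165°, forward 2.0 m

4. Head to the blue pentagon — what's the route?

blocked — turn left 33°, forward 2.7 m, then turn right 32°, forward 3.9 m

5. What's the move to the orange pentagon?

turn left 148°, forward 1.9 m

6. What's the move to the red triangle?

blocked — turn right 32°, forward 2.7 m, then turn left 52°, forward 5.2 m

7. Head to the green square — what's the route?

turn right 82°, forward 3.3 m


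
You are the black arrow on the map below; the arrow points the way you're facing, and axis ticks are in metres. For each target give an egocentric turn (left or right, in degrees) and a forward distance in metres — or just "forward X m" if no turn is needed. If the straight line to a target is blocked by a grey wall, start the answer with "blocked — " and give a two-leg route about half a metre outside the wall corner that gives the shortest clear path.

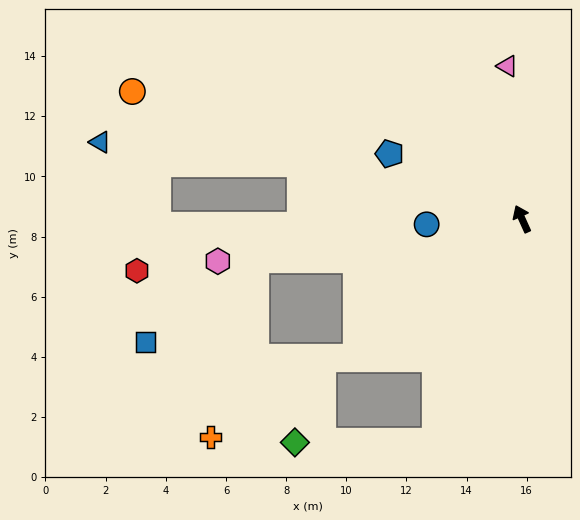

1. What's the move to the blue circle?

turn left 69°, forward 3.2 m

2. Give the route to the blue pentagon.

turn left 40°, forward 4.9 m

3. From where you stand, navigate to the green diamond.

blocked — turn left 134°, forward 7.9 m, then turn right 68°, forward 4.6 m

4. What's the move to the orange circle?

turn left 48°, forward 13.6 m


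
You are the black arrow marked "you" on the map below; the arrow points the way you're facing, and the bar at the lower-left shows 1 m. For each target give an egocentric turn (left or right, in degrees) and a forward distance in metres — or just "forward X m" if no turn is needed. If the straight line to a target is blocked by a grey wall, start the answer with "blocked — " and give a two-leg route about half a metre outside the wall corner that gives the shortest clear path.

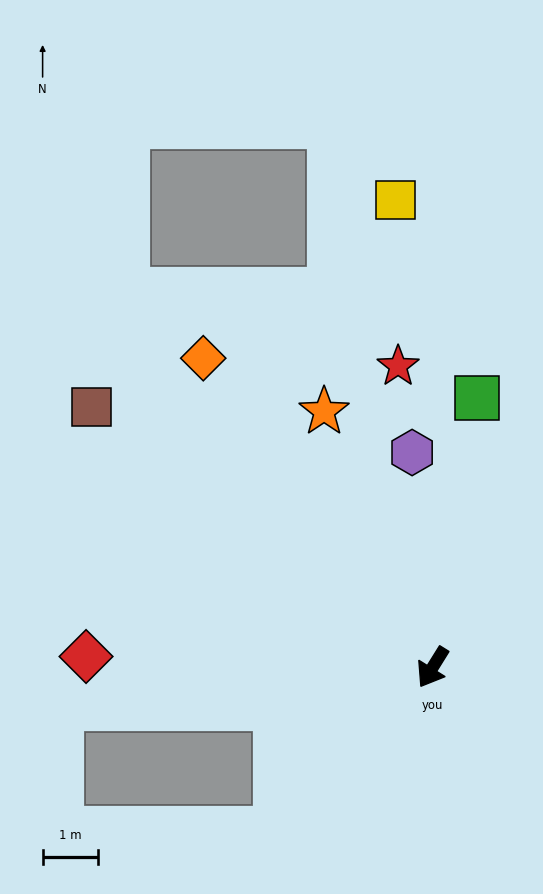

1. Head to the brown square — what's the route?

turn right 95°, forward 7.7 m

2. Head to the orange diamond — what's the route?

turn right 112°, forward 6.9 m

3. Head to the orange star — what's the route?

turn right 125°, forward 5.0 m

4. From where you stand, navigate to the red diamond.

turn right 60°, forward 6.2 m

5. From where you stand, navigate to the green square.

turn right 158°, forward 4.9 m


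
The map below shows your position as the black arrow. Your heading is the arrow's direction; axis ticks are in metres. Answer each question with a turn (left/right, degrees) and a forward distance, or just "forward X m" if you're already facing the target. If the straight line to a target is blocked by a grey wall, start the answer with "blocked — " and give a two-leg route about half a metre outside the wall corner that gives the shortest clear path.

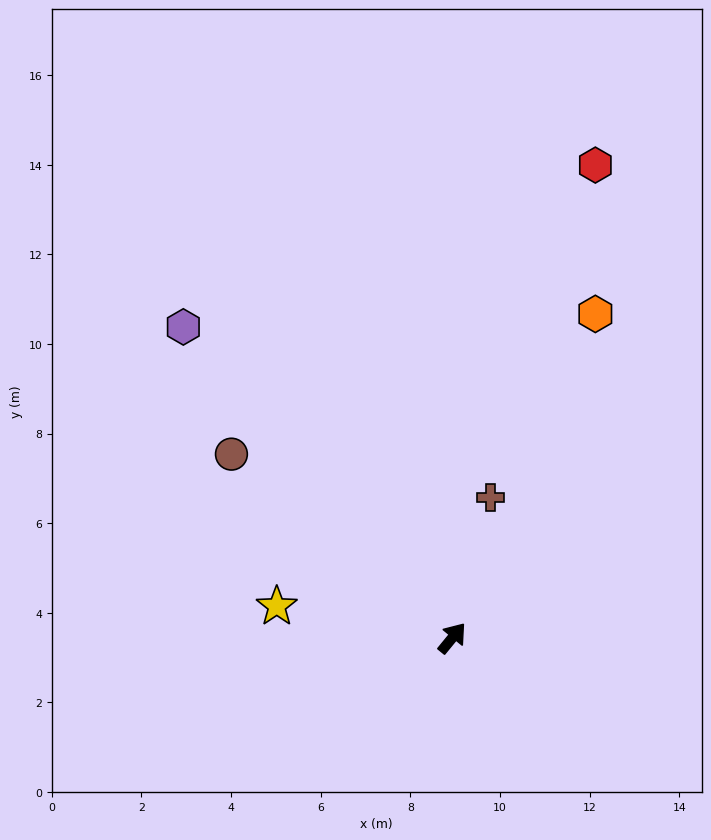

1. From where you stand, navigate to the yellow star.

turn left 119°, forward 4.0 m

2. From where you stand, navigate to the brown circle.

turn left 90°, forward 6.4 m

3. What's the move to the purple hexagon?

turn left 80°, forward 9.2 m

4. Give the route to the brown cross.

turn left 24°, forward 3.2 m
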